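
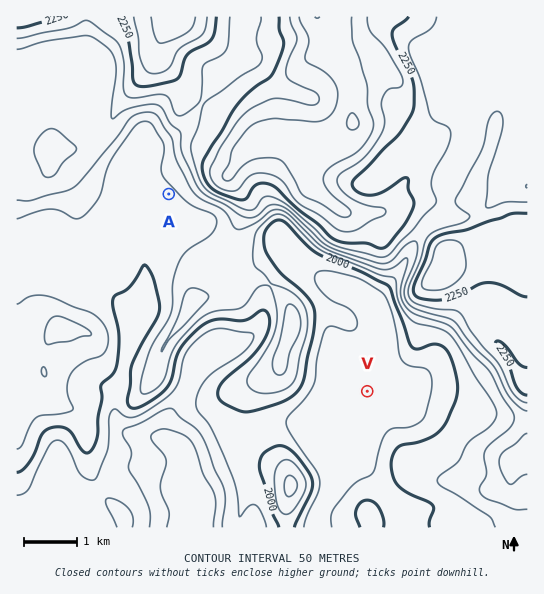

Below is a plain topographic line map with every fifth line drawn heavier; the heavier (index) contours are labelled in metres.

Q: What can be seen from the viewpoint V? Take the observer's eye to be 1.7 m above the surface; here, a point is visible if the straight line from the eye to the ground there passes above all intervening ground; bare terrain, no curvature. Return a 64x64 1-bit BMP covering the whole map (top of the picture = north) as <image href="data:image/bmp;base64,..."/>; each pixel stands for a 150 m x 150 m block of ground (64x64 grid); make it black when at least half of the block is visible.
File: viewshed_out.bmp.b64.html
<image width="64" height="64" href="data:image/bmp;base64,Qk0+AgAAAAAAAD4AAAAoAAAAQAAAAEAAAAABAAEAAAAAAAACAAATCwAAEwsAAAIAAAAAAAAA////AAAAAAAAAAAAGAAAAAAAAAAABAAAAAAAAAP8AAAAAAAAA/wAAAAAAAAf/ABgAAAAAB/8AHgAAAAAP/wAeAAAAAA//gB4AAAAAH//xvgAAAAAf////AAAAAD////+AAAAA/////8AAAAD////vwAAAAP///8fAAAAA/8f/58AAAAA+B//3wAAAAB8Gf//AAAAAHwY//4AAAAAfAB//gAAAAB8AH/8AAAAAHwA//wAAAAAPAD/+AAAAAA8AP/wAAAAADwAz+AAAAAAPADvwAAAAAAcAP+AAAAAAB4B/4AAAAAAHAH/AAAAAAAAAfwAAAAAAAAD/AAAAAAAAAcAAAAAAAAAHwAAAAAAAAB/AAAAAAAAAf+AAAAAAAAH/4AAAAAAAA//wAAAAAAAH/HAAAAAAAA/8MAAAAAAB//wIAAAAAAP/wAgAAAAAB/+AAAAAAAAf/gAAAAAAAD/gAAAAAAAAD+AAAAAAAAAH4AAAAAAAAAPAAAAAAAAAAAAAAAAAAAAAAAAAAAAAAAAAAAAAAAAAAAAAAAAAAAAAAAAAAAAAAAAAAAAAAAAAAAAAAAAAAAAAAAAAAAAAAAAAAAAAAAAAAAAAAAAAAAAAAAAAAAAAAAAAAAAAAAAAAAAAAAAAAAAAAAAAAAAAAAAAAAAAAAAAAAAAAAAAAAAAAAAAAAAAAAAAAAAAA=="/>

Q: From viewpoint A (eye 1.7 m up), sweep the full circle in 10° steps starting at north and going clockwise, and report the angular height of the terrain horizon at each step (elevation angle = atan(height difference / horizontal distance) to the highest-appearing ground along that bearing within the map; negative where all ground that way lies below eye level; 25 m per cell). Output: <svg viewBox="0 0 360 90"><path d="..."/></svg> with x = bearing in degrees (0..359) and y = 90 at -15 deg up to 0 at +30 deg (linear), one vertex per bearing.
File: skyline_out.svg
<svg viewBox="0 0 360 90"><path d="M0 47l10 0 10-5 10-4 10-3 10-4 10-4 10-2 10 2 10 9 10 10 10 7 10 2 10 2 10 0 10 0 10-1 10-1 10 2 10 3 10 0 10-2 10-1 10 2 10 1 10 0 10-2 10-2 10-2 10-1 10 0 10 0 10-1 10 0 10-2 10-3"/></svg>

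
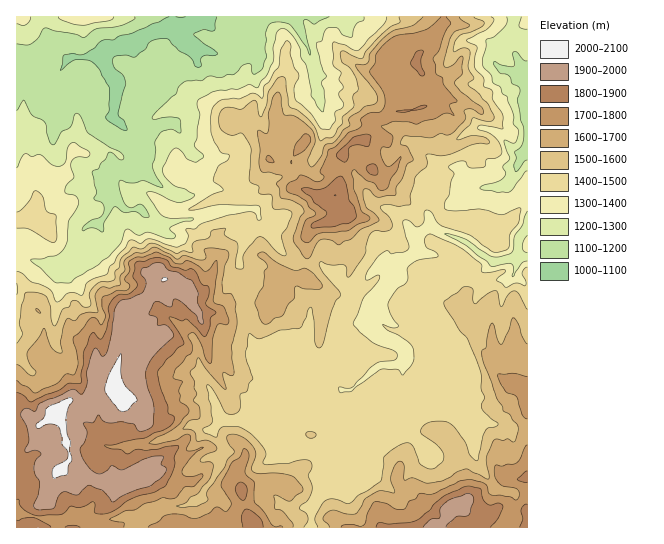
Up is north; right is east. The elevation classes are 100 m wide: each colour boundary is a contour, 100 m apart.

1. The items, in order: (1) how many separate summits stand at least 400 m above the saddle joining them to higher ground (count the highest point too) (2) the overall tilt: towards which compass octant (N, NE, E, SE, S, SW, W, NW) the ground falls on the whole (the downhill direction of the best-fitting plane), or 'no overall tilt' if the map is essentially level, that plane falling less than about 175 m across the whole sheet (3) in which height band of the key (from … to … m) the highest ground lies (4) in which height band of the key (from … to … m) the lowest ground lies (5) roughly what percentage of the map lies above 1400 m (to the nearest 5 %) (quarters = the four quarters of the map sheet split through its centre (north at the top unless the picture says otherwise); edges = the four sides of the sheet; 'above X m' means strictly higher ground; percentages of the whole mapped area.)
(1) Counting only tops that stand 400 m proud, the map has 2 summits.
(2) On the whole the ground falls towards the north.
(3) The highest ground lies in the 2000–2100 m band.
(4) Between 1000 and 1100 m: that is the band holding the lowest ground.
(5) Ground above 1400 m makes up about 70 % of the sheet.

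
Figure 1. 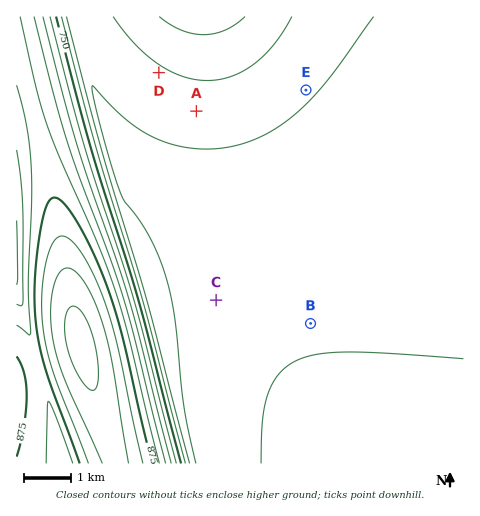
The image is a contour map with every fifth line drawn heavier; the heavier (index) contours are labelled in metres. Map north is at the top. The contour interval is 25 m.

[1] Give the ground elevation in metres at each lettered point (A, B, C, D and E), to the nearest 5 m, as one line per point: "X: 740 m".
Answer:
A: 685 m
B: 650 m
C: 660 m
D: 695 m
E: 680 m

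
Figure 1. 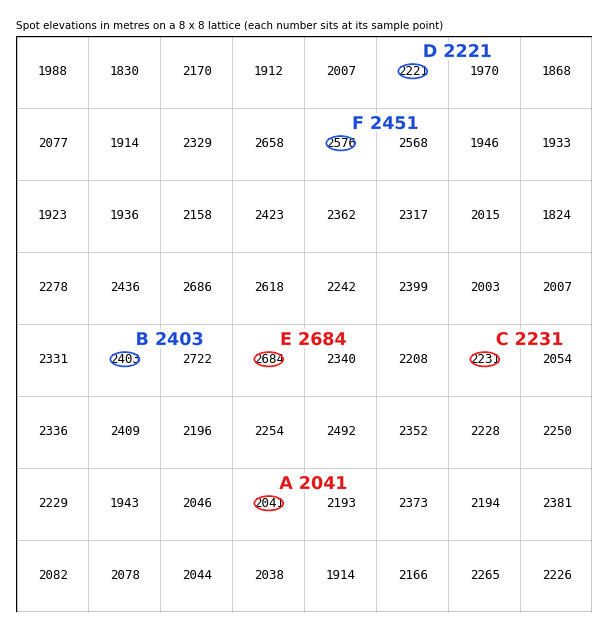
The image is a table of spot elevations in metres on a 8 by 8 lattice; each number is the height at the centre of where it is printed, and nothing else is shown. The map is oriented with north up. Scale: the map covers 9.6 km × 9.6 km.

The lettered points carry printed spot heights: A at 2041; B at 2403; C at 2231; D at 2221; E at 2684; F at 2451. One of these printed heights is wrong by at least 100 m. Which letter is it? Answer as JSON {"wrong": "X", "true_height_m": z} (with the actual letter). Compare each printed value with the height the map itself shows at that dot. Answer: {"wrong": "F", "true_height_m": 2576}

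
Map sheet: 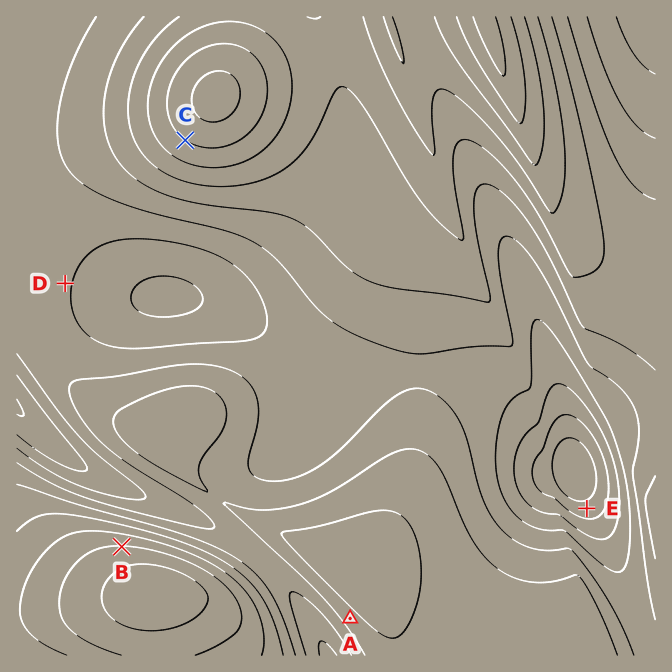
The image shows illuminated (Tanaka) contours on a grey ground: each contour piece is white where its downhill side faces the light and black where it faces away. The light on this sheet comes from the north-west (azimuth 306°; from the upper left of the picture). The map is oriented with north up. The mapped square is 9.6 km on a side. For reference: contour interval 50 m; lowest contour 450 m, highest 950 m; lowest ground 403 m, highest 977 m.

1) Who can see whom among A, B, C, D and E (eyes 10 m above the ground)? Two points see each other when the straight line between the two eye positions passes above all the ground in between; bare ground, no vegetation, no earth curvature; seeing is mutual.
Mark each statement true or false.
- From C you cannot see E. true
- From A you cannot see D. true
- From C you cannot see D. false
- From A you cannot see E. true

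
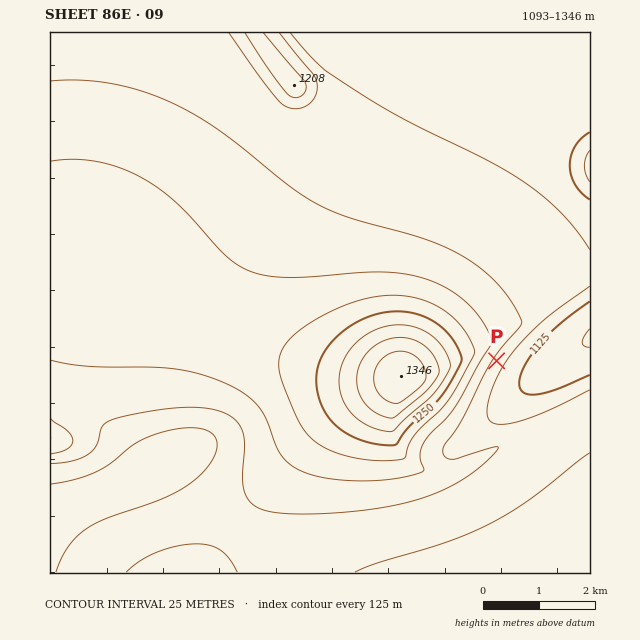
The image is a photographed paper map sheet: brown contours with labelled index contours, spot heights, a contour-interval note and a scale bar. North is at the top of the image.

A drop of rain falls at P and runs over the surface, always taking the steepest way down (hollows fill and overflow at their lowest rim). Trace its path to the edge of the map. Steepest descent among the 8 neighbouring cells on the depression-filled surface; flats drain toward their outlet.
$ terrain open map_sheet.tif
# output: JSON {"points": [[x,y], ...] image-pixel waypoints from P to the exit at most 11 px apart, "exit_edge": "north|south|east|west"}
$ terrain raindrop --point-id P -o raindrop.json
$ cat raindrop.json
{"points": [[497, 361], [508, 372], [519, 375], [531, 375], [542, 372], [553, 364], [564, 355], [576, 348], [587, 341], [590, 340]], "exit_edge": "east"}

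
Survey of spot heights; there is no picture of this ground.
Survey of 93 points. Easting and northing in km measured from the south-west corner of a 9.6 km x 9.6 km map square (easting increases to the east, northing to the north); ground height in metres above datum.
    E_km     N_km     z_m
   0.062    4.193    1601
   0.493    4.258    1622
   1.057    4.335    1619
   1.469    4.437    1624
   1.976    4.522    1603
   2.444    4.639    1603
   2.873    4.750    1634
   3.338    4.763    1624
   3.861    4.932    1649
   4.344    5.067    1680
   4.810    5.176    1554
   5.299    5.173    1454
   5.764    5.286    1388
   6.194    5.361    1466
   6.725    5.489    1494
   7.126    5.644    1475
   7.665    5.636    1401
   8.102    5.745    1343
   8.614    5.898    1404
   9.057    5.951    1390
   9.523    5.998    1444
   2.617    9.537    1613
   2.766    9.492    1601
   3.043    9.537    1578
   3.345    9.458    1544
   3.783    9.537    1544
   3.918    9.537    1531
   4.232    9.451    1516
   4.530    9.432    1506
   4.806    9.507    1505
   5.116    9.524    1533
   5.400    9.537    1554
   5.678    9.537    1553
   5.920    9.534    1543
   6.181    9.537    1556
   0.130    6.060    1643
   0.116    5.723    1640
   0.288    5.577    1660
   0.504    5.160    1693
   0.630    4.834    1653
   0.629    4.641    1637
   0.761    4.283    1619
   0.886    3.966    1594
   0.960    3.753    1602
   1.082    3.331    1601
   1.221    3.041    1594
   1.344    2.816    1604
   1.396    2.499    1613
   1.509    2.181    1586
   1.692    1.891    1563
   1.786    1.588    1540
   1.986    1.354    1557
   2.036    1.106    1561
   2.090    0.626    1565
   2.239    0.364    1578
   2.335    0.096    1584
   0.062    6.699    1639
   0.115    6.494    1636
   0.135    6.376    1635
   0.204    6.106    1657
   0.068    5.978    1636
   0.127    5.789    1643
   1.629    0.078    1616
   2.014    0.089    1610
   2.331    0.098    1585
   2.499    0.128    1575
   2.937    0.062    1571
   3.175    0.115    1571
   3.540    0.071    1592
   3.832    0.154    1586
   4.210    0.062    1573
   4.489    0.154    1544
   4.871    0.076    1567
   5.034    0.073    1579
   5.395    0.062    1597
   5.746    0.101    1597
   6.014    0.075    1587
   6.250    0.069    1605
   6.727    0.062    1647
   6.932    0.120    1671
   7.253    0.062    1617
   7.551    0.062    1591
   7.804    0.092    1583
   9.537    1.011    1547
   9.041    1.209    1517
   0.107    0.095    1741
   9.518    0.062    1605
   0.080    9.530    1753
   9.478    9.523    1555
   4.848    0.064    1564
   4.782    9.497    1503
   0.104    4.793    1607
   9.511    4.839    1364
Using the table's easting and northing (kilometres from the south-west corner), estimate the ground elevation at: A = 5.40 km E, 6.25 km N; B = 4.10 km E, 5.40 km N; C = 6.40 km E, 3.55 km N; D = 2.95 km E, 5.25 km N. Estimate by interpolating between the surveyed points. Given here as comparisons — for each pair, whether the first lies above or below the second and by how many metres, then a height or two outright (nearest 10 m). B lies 200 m above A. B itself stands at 1690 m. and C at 1560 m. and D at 1620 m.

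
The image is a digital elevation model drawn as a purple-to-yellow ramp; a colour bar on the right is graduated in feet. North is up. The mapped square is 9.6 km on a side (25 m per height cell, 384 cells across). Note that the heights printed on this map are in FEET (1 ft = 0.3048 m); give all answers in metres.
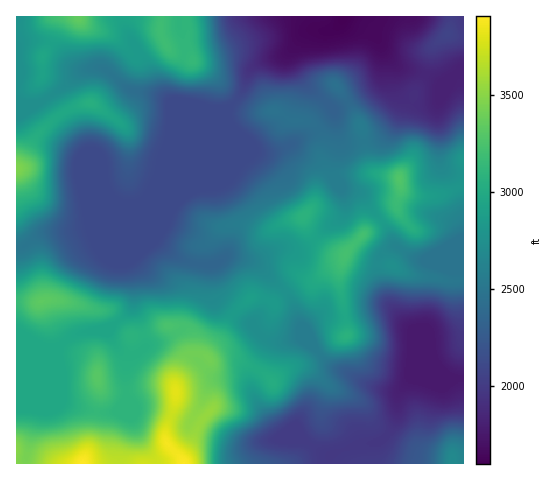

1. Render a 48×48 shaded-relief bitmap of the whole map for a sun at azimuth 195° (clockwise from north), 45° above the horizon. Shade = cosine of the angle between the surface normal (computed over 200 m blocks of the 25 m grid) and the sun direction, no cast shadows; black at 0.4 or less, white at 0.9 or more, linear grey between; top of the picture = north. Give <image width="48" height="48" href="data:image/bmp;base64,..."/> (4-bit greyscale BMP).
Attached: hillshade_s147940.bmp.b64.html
<image width="48" height="48" href="data:image/bmp;base64,Qk32BAAAAAAAAHYAAAAoAAAAMAAAADAAAAABAAQAAAAAAIAEAAATCwAAEwsAABAAAAAAAAAAAAAAABEREQAiIiIAMzMzAERERABVVVUAZmZmAHd3dwCIiIgAmZmZAKqqqgC7u7sAzMzMAN3d3QDu7u4A////AJmHZmd3h2WLuFM1d2ZVZniZmZiJmZmZmIh2VVVmZUSLpkRGeHZmd4mqqZmZmZmId2ZURDM0QyR5hVZnmpmZiZq7qpmZiIdlVERDMzIjM0ZndniavNzLqau7qqqph3dkMkVVVURFVoh2iZms3dzNy7u6qruoh3dlM3eIh3iJiZmIqqibupre3Mu7zMuYiHdlRZmZmZq7qZqqupiIdmnv3MzN3Ll3iHd3d5mZmqu6mau7qYh2VXvdy83cuYd4mHeIiJmZmqu5iJqqh2eHZ5zKqs3Kd3mqmImZmZmZmqmYeJiHZVeZeKuYibuoebu6mZmZqpmZmpiHeZhlRWiYeJl2Z4iJzdupiZmau5mZmZh2eZl1VomGeIZVVVad/+ypiZmau5maqYdmiamYd3dld1Vndmi+/9uoeJmaq5q7qYd3iZmrqHZVZVeZmIrMu6h1aJmaqrzLu7qqmHiqmHUzRXmqqau6iGQ0eaqru83MzMzLp2eGVUIkaKqqqry5mEM1i7u8y8y7y7qYdlZSIiJGebuqms26qFRXvN3d3JmZmHUhEkQiIzV4iJqYisy7uGeL3u7/7WZmUgAAACIkVmd3eId3m8u8uYm+///+3URTAAAAEkRXd2VVZ3Z4q6q8uprO/93Lu0QxAAE1ZmZ4dlZmZmeKqpmruqq925iZmVQyEkZ4iYiHZ4mZh4mqmYmaqqmql4iZmXZURniJmZmHeau6qqu6mZmZmaqpeby6mahlZ4iZmZmYiZqru7u7qrqGZ5u6re3LqcqHiImZmZmZiImru6q7vMuGRXma3uuqusu6mZmZmZmZmJmZmpiJvLqYZVVr7Zd5q8zMqZmZmZmZmYh2Z4dmeJmZh2R82neKqrzLiImZmZmZmXZVVWd1RFeHZ3eruZq7u8y4Z4mZmqmZmYdmZmd3VDVUaImqqpmqq8uWVomZqqqZmZmIh3d4h1VFiau6und3isuFR5mZqqqZmZmZmYdniIZomru6mGd3iZl1V5mZqqmZmZmZmZh3iIeImIh1RGd3mlVEaJmavLqZmZmZmZiIiIiIh2UyElZniTRWeaqr3tuZmZmZmZmqmImIiIZUIkQ0VkZ4q8ze/9qZmZmZmZq8uqmIiZh2QgACNFaKvN///qiZmZmZmazMu7qYial1MQATQ2ZovO//2VaJmZmZmrzLqqmHiZZDQyNWZIdmi97sdEaImZmZmqqqmIh4mWMzVnd4dpqXZ5qWQ1d4mqq7uYiHd3eJuVI1eJmJh6u5dlVUNXmaze7dyXdlVWebuERXiZmZmKq6l1MzWczN///9qHZTI1eahUVniIiZmaqqmHZWnO3f///adnZDI0VUM1Z4iImqmaqpmamazdzf/tyXVodVVUMQAkZ4iaq7qqqZq8zN3Lve26hUV5mIh2UyI1Z4mqu7u6mZvN7u25vcqZZDV4mZmYd2ZmeJmZmru6qrze7tuazKiZZDV3iImZmIiIiZmHeKqqrN3uypmrupmZZDV3d4iZmZmZmZmId4marN3dqHirqZmYY0V3d4iZmZmZmZmIh4iA=="/>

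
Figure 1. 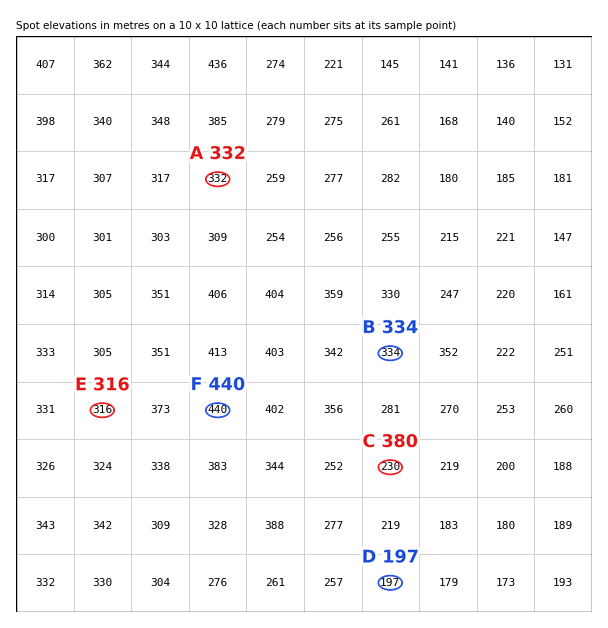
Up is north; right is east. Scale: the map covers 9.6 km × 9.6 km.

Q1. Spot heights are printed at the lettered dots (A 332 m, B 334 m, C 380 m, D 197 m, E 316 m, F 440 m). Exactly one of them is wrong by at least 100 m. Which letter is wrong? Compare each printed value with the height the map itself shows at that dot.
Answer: C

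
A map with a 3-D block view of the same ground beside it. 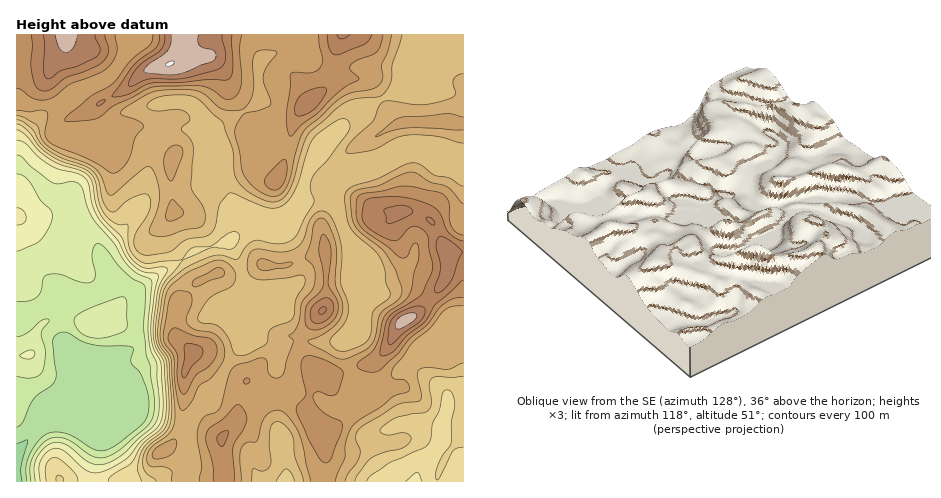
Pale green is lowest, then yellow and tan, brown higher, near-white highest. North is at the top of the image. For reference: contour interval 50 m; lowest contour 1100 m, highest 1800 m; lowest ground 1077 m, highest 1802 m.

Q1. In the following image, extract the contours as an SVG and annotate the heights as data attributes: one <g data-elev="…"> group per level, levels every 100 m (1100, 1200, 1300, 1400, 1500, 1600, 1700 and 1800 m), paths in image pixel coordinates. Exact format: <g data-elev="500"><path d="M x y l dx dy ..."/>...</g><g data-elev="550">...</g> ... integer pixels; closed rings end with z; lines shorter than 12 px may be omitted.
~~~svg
<g data-elev="1100"><path d="M17 444l9-4 2 1-7 26 1 14"/></g><g data-elev="1200"><path d="M17 377l16 1 6-2 3-4 3-20-4-19 8-13-2-1-5 1-15 13-10 4"/><path d="M93 338l16-1 17-7 1-6 0-21-2-5-6-1-23 9-14 6-7 5-1 6 5 8 6 5z"/><path d="M17 302l11-1 9-4 4-6 2-13 5-4 13 1 22 8 9-2 3-6-3-16 1-9 3-6 2-1 4 2 20 24 9 9 11 5 3 4-1 43 2 24 4 12 4 33 0 15-5 10-27 24-13 8-8 2-9-2-20-14-9-4-9-1-8 4-8 8-7 11-1 9 1 12"/></g><g data-elev="1300"><path d="M17 225l7-2 2-5-3-7-6-3"/><path d="M17 140l9 4 13 13 13 9 8 4 17 3 8 5 4 7 3 18 4 11 6 8 16 19 10 19 12 11 17 2 1 3-4 18-3 36 2 16 7 14 1 6 2 41-1 10-2 7-5 5-15 13-13 16-15 9-11 5-7 1-7-3-25-20-6-2-6 2-6 5-4 8-1 7 1 11"/></g><g data-elev="1400"><path d="M63 481l-1-4-3-2-3 2 0 4"/><path d="M367 481l4-6 18-12 38-18 4-7 2-15 7-14 2-15 4-4 3 0 3 3 3 9-4 21 0 18-1 5-8 10-4 9-3 9 2 6 3-3 13-26 3-3 7-1"/><path d="M17 124l4 1 6 5 12 17 10 8 12 6 23 8 7 5 4 8 3 18 5 11 5 7 7 5 4 2 9 0 0 16 2 8 4 7 7 6 7 2 32-4 3-1 9-11 18-1 17-13 5-2 4 0 3 3-1 7-7 7-20-1-29 12-17 21-3 7-6 31-1 17 3 10 9 16 2 53-2 8-3 7-17 13-6 9-4 17 5 12"/></g><g data-elev="1500"><path d="M251 481l2-12 11 2 4-2 2-4 0-35 2-6 5-2 8 3 7 10 3 22 9 24"/><path d="M345 481l3-7 8-10 4-8 0-6-4-13 4-8 37-24 23-5 1-6-4-20 3-5 10-1 18 1 15-6"/><path d="M463 186l-14-8-15-3-14-10-8-2-8 2-28 14-22 7-7 5-3 9 5 25 6 9 18 15 6 8 5 11 2 14 4 12-2 5-15 12-2 21-3 8-6 5-13 5-11 1-5-4-3-4 1-5 14-16 4-14-8-26 1-27-2-15-8-21-3-5-4-3-6 0-7 6-4 7-5 16-8 8-14 4-24-3-5 2-3 3-2 7 1 9 2 5 5 3 11 2 35-5 3 1 1 4-1 7-8 12-2 16-2 4-21 10-2 3-3 12-16 9-8 3-7-2-7-16-7-10-7-4-13-1-3-4 2-7 9-13 21-12 4-4 2-9-7-10-8-4-8 1-25 11-16 13-4 5-3 7-5 39 2 8 7 10 2 6 4 62-6 12-19 15-3 9 0 5 4 3 13 1 7 3 1 3 0 8"/><path d="M17 116l7 1 12 8 6 15 8 8 13 7 24 8 8 6 6 7 5 15 4 4 5-1 29-26 3-1 4 0 6 12 3 18-3 13-8 22 1 2 4 2 13 0 16-6 18-3 4-5 0-8-2-8-12-19 3-36-1-7-4-6-8-9 8-8 0-5-4-4-6-3-20 2-7-1-5-3 2-5 10-5 14-2 16 1 10 4 24 23 9 26 2 23 5 11 8 8 11 6 11 5 8 0 7-4 6-9 14-46 7-12 35-29 10-3 23-2 7-7 5-10 1-16 10-29"/><path d="M463 74l-5 1-4 4-1 5 2 10-6 5-26 6-33-4-7 1-4 5-6 14-21 20-6 10 1 2 3 1 21-4 25-12 14-3 27 1 26 7"/></g><g data-elev="1600"><path d="M234 481l-1-33 2-6 9-13 3-9-2-9-7-7-3 2-13 14-12 7-4 7 0 9 7 23 1 15"/><path d="M325 463l3-1 4-4 9-24 1-10-2-3-11-5-8-6-6-7-2-7 1-2 4-2 12 4 6-2 4-6 3-15-3-5-13-7-13-5-7 0-4 3-2 7 5 28-9 12-1 4 15 33 9 16z"/><path d="M182 394l3 0 2-2 9-17 11-7 5-6 4-7 1-7-2-5-5-4-16-3-20-8-5 4-1 7 9 15 0 26 3 10z"/><path d="M244 383l5 0 1-2-1-2-4 0z"/><path d="M312 330l8-1 9-5 6-6 3-8-1-9-9-17 3-35-3-9-5-6-2 3-2 12 4 20 0 16-4 7-11 11-3 8 1 14z"/><path d="M463 235l-6-2-5-6-3-8 0-18-4-5-5-3-26-6-11-1-21 5-18 2-6 4-2 4 0 16 3 7 4 5 37 29 4 0 3-2 5-10 4-3 2 3 1 8-10 41-6 7-18 13-10 32-5 7-12 8-1 5 11 5 7 0 4-2 19-16 12-16 17-13 14-19 12-7 10-1"/><path d="M272 190l7-1 5-7 3-13-2-10-6 4-14 15 1 7z"/><path d="M17 89l4 1 13 9 13 1 8-4 15-12 32-12 8-7 6-9 1-9-2-12"/><path d="M153 35l-1 5-2 5-19 15-17 22-24 15-22 18-3 6 20 0 12-3 18-13 31-16 9-2 46-1 10 3 13 10 8 0 6-6 3-9-1-35 2-14"/><path d="M318 35l5 24-3 8-7 5-19 0-2 1-2 2 0 12-4 32 2 12 3 5 11-12 16-11 22-22 18-11 1-2-8-7-1-5 7-6 20-8 3-6 3-11"/></g><g data-elev="1700"><path d="M388 344l4 0 12-11 17-13 4-7-1-6-5-1-7 1-12 5-6 5-5 9z"/><path d="M319 313l2 1 4-1 1-3 0-3-5 1-2 3z"/><path d="M436 292l5 0 9-10 8-22 4-7-8-10-13-7-3 2-2 7 4 22-1 8-4 13z"/><path d="M432 225l2 0 0-5-4-3-4 1 2 3z"/><path d="M386 222l4 2 7-3 14-7 2-3-4-4-6-2-17 3-2 3z"/><path d="M43 35l2 11-1 25 1 6 3 2 13-8 17-5 19-10 2-3 1-4-5-14"/><path d="M165 35l-1 8-2 6-24 18-8 12-1 7 4 0 15-7 35-1 37-10 4-4 2-6-4-23"/><path d="M337 35l4 4 5-1 3-3"/></g><g data-elev="1800"><path d="M166 66l7-1 1-4-7 2-2 2z"/></g>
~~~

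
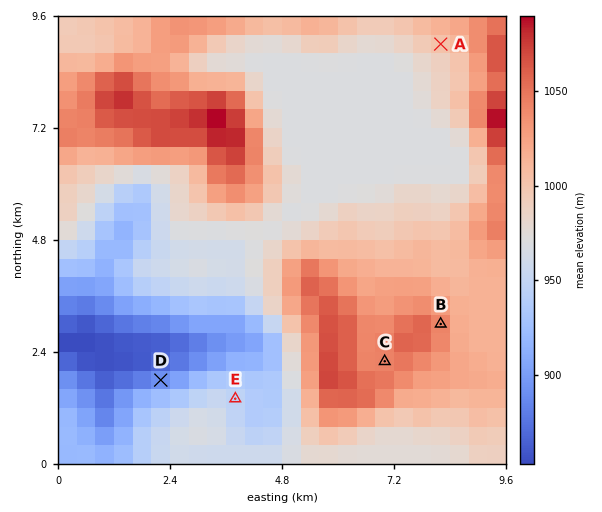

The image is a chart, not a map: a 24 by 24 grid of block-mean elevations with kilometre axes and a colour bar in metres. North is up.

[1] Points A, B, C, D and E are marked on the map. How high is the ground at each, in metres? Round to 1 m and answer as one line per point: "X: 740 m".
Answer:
A: 1002 m
B: 1044 m
C: 1042 m
D: 891 m
E: 948 m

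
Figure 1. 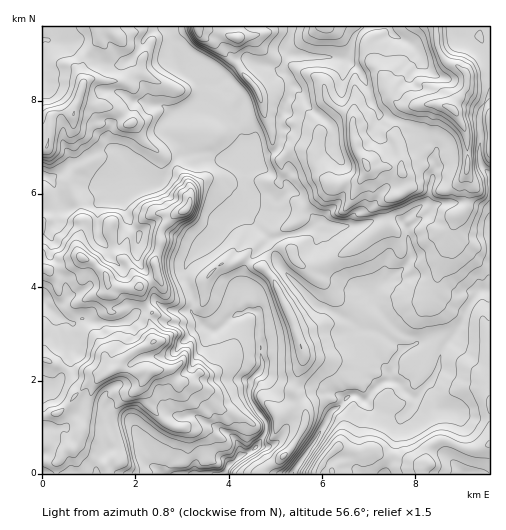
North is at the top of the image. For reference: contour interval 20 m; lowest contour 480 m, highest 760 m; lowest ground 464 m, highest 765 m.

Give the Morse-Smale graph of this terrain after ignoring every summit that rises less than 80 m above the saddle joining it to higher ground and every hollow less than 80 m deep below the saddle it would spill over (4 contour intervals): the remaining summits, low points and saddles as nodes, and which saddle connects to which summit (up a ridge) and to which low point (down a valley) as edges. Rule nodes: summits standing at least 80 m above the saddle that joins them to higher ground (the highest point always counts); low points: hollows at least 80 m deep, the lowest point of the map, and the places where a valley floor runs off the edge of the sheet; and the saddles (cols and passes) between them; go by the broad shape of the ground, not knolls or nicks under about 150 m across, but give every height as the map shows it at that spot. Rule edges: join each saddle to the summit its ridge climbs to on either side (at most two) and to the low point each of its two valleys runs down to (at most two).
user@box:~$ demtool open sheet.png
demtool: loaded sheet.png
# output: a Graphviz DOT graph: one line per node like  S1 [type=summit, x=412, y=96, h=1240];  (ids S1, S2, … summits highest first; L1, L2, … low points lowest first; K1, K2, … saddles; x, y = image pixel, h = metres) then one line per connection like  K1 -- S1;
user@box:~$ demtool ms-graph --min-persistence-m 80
graph terrain {
  S1 [type=summit, x=453, y=111, h=765];
  S2 [type=summit, x=153, y=342, h=721];
  S3 [type=summit, x=198, y=28, h=718];
  S4 [type=summit, x=47, y=144, h=701];
  L1 [type=low, x=225, y=473, h=464];
  L2 [type=low, x=293, y=473, h=479];
  K1 [type=saddle, x=73, y=172, h=596];
  K2 [type=saddle, x=292, y=31, h=596];
  K3 [type=saddle, x=272, y=249, h=581];
  K4 [type=saddle, x=171, y=35, h=571];
  K5 [type=saddle, x=188, y=284, h=564];
  K1 -- S2;
  K1 -- S4;
  K1 -- L1;
  K2 -- S1;
  K2 -- S3;
  K2 -- L1;
  K3 -- S1;
  K3 -- L1;
  K3 -- L2;
  K4 -- S3;
  K4 -- S4;
  K4 -- L1;
  K5 -- S1;
  K5 -- S2;
  K5 -- L1;
}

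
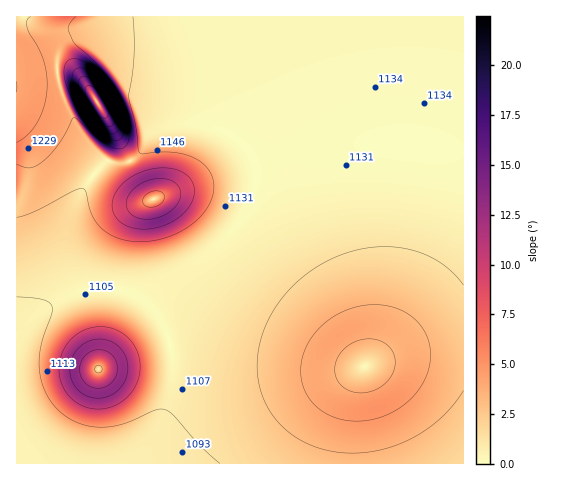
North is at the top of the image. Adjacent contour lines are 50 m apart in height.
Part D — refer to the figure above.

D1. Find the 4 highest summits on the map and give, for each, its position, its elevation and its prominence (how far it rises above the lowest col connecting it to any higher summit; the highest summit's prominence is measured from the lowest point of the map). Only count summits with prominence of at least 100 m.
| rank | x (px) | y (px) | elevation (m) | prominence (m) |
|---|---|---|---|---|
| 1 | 97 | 102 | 1442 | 372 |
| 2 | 154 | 199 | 1312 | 150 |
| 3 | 98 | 369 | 1302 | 192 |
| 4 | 365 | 367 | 1272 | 140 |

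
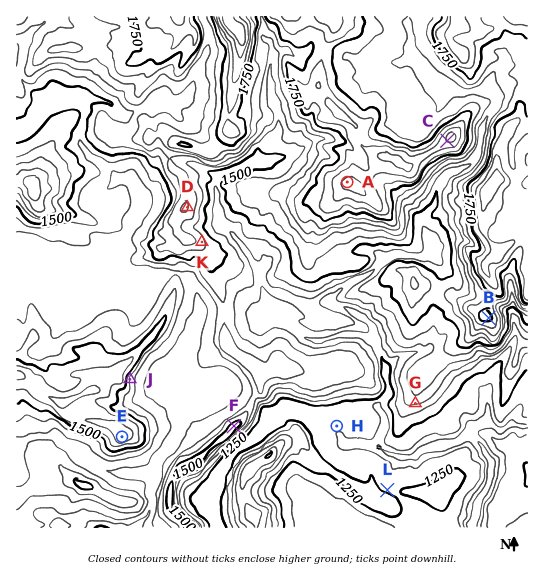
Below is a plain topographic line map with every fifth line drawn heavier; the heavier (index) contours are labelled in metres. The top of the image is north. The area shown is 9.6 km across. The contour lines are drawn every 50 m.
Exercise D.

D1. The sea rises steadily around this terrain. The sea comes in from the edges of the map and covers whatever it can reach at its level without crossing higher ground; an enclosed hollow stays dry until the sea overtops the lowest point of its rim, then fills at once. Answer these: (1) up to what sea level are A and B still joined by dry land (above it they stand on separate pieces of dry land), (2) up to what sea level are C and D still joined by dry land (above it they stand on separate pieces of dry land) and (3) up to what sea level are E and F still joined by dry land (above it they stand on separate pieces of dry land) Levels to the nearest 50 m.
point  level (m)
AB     1650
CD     1600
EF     1400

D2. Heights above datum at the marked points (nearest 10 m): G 1360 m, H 1200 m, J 1450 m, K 1570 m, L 1240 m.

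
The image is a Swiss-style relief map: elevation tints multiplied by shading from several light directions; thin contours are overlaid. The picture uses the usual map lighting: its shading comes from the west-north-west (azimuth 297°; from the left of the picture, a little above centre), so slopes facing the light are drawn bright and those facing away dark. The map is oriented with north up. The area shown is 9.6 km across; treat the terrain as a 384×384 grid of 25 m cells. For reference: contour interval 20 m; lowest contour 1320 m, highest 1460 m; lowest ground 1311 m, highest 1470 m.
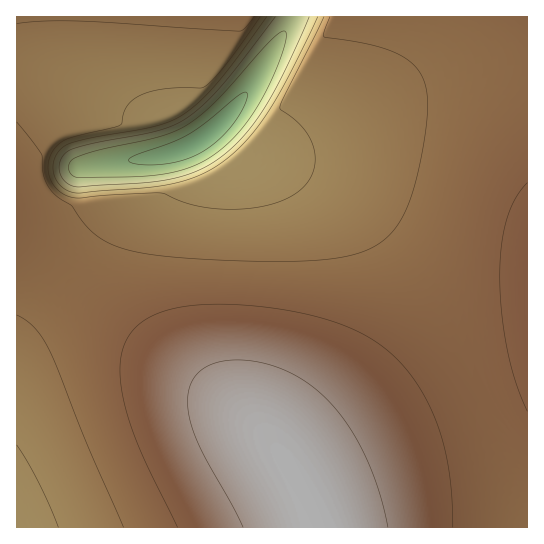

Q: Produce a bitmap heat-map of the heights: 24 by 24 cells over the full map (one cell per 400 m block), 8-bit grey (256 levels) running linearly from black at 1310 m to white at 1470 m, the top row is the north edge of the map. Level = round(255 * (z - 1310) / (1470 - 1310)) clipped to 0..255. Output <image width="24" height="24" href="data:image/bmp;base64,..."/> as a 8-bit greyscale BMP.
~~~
<image width="24" height="24" href="data:image/bmp;base64,Qk12BgAAAAAAADYEAAAoAAAAGAAAABgAAAABAAgAAAAAAEACAAATCwAAEwsAAAABAAAAAAAAAAAAAAEBAQACAgIAAwMDAAQEBAAFBQUABgYGAAcHBwAICAgACQkJAAoKCgALCwsADAwMAA0NDQAODg4ADw8PABAQEAAREREAEhISABMTEwAUFBQAFRUVABYWFgAXFxcAGBgYABkZGQAaGhoAGxsbABwcHAAdHR0AHh4eAB8fHwAgICAAISEhACIiIgAjIyMAJCQkACUlJQAmJiYAJycnACgoKAApKSkAKioqACsrKwAsLCwALS0tAC4uLgAvLy8AMDAwADExMQAyMjIAMzMzADQ0NAA1NTUANjY2ADc3NwA4ODgAOTk5ADo6OgA7OzsAPDw8AD09PQA+Pj4APz8/AEBAQABBQUEAQkJCAENDQwBEREQARUVFAEZGRgBHR0cASEhIAElJSQBKSkoAS0tLAExMTABNTU0ATk5OAE9PTwBQUFAAUVFRAFJSUgBTU1MAVFRUAFVVVQBWVlYAV1dXAFhYWABZWVkAWlpaAFtbWwBcXFwAXV1dAF5eXgBfX18AYGBgAGFhYQBiYmIAY2NjAGRkZABlZWUAZmZmAGdnZwBoaGgAaWlpAGpqagBra2sAbGxsAG1tbQBubm4Ab29vAHBwcABxcXEAcnJyAHNzcwB0dHQAdXV1AHZ2dgB3d3cAeHh4AHl5eQB6enoAe3t7AHx8fAB9fX0Afn5+AH9/fwCAgIAAgYGBAIKCggCDg4MAhISEAIWFhQCGhoYAh4eHAIiIiACJiYkAioqKAIuLiwCMjIwAjY2NAI6OjgCPj48AkJCQAJGRkQCSkpIAk5OTAJSUlACVlZUAlpaWAJeXlwCYmJgAmZmZAJqamgCbm5sAnJycAJ2dnQCenp4An5+fAKCgoAChoaEAoqKiAKOjowCkpKQApaWlAKampgCnp6cAqKioAKmpqQCqqqoAq6urAKysrACtra0Arq6uAK+vrwCwsLAAsbGxALKysgCzs7MAtLS0ALW1tQC2trYAt7e3ALi4uAC5ubkAurq6ALu7uwC8vLwAvb29AL6+vgC/v78AwMDAAMHBwQDCwsIAw8PDAMTExADFxcUAxsbGAMfHxwDIyMgAycnJAMrKygDLy8sAzMzMAM3NzQDOzs4Az8/PANDQ0ADR0dEA0tLSANPT0wDU1NQA1dXVANbW1gDX19cA2NjYANnZ2QDa2toA29vbANzc3ADd3d0A3t7eAN/f3wDg4OAA4eHhAOLi4gDj4+MA5OTkAOXl5QDm5uYA5+fnAOjo6ADp6ekA6urqAOvr6wDs7OwA7e3tAO7u7gDv7+8A8PDwAPHx8QDy8vIA8/PzAPT09AD19fUA9vb2APf39wD4+PgA+fn5APr6+gD7+/sA/Pz8AP39/QD+/v4A////AIiNlaCruMXR3efw9vv+/vv27uTZz8a/uoqRmaSxvsvX4uzz+f3+/fr06+LYz8bBvo2Unqq3xNHd6PD3+/3+/Pfx6eDWzsfDwZGZo6+8ytfj7fT6/f78+fTu5d3UzcfExZWdqLXCz9zn8Pf7/fz69vHq4tnSzMfGyZmirbnG09/q8vf6+/r38uzl3dbPysfIzJ6nsb3K1uHq8fb49/Xy7efg2dLMycfJz6OrtcDL1uDo7fHy8e7q5uDa087Kx8fL0qmwuMHK09vi5ujp6OXh3djTzsrHxsfM1K6zucDHztTY3N3d29nW0s/LyMXExcjN1bO2ur7CxsrNzs/PzczJx8XDwsHCxMjO1ri5ubu8vr/AwMC/vr28vLu7u72/w8fO1ry6uLe1tLOysbCwr6+wsLKztrm9wcfO1r66trKuqqelo6KhoaKkpqmssLW6wMbN1L+5s6ymoZyZlpWUlZeanaKmrLK4v8XM0r60kYuPj4+OjIuLjI+Sl5yiqa+2vcTKz7uVPzAwMThKaIGFh4qOk5mfpq20u8HHzLWYSS4gFg0KFUJ5hYmNkpifpayyub/EyK+nlYFwX0kpDAw8f4uPlJmfpauxt7zAxKmjnZeSjop9SRQTUY2TmJyhp6ywtbm9wKWgm5eUkZCPiU0YJ3WZnaGlqa2wtLe6vaSgnZuZmJeXmIxCIEmYpKeprK6xtLa5vKakoqGhoaKio6SCODJ3q62usLGztbe6vK2srKytrq+wsbGubDdRorS0tLW2uLq8wA=="/>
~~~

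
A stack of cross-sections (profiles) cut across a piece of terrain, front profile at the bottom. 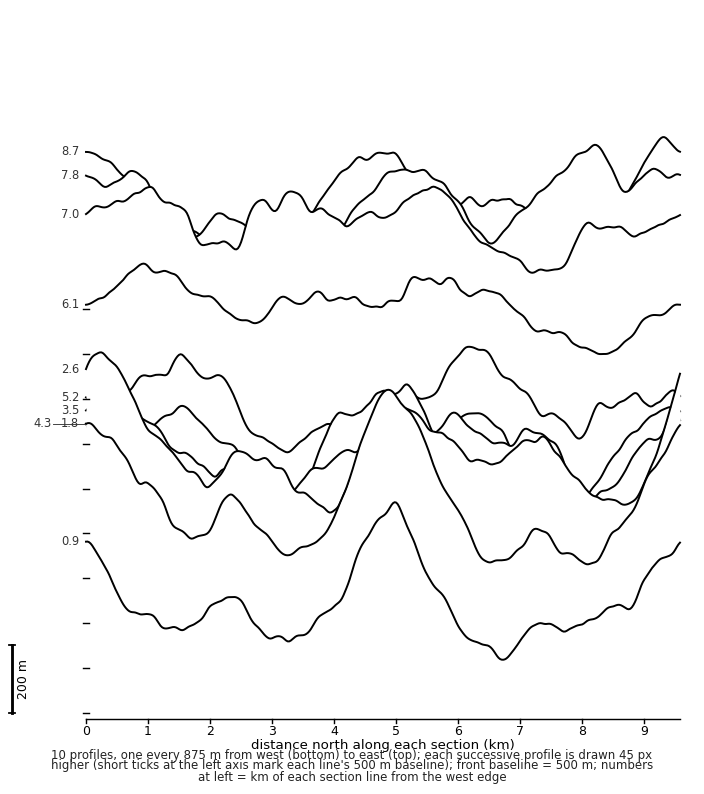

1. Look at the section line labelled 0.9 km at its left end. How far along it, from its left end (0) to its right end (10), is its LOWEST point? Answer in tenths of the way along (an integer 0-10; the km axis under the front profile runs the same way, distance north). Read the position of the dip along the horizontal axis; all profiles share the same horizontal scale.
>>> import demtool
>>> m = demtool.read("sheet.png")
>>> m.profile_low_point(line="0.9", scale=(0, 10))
7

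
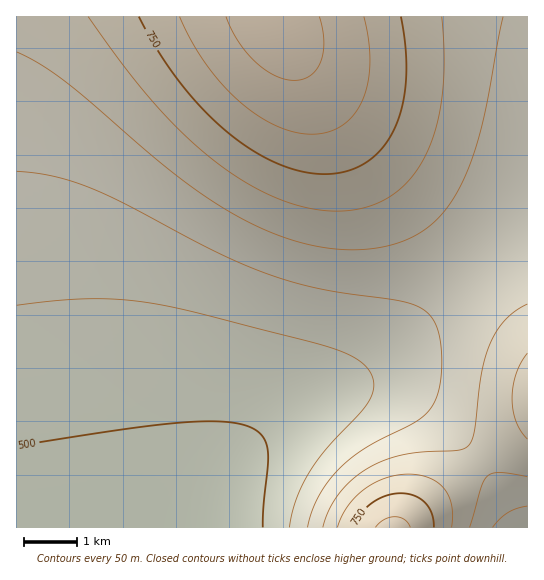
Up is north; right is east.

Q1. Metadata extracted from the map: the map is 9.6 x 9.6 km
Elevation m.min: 460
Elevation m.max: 870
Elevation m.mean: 630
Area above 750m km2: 11.7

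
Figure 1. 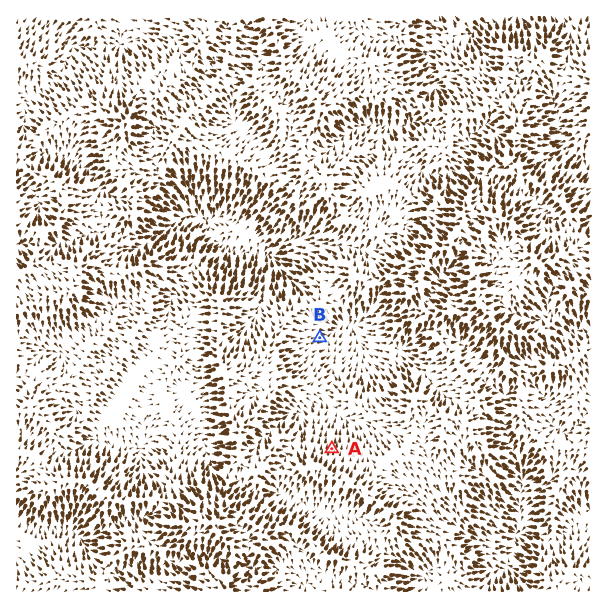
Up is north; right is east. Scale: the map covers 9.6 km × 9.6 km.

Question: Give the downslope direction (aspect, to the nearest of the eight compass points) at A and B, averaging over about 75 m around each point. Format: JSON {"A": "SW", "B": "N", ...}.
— {"A": "N", "B": "E"}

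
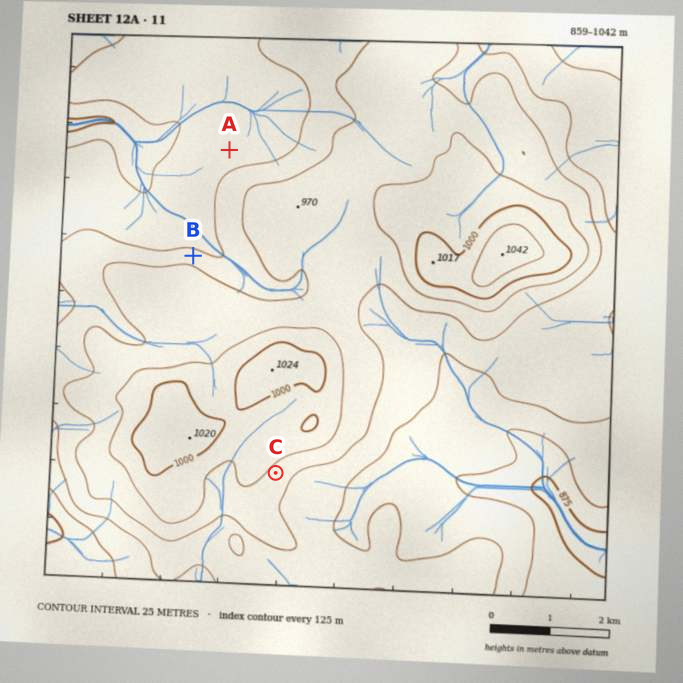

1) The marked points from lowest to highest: A B C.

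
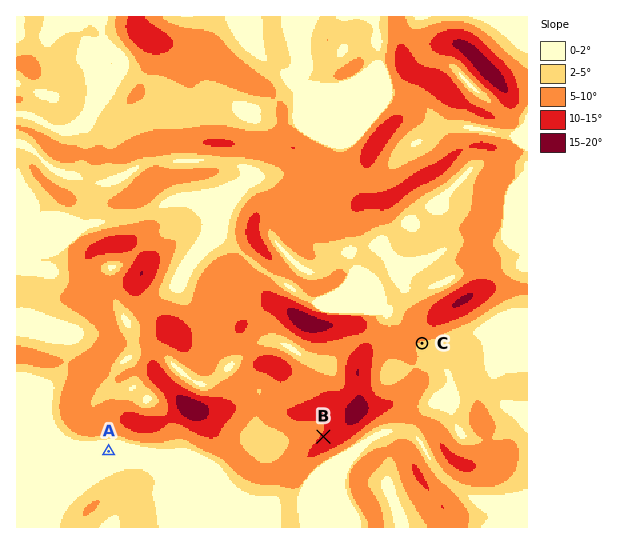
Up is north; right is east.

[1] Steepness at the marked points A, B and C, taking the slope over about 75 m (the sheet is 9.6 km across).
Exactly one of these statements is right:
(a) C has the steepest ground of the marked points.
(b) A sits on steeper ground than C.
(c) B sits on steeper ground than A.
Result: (c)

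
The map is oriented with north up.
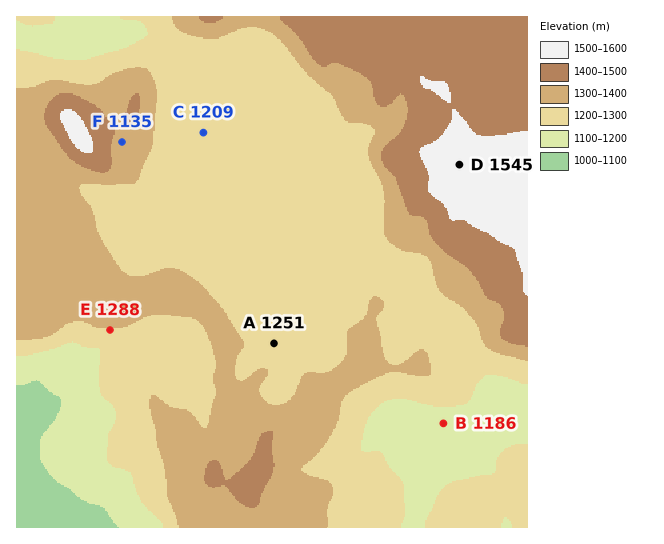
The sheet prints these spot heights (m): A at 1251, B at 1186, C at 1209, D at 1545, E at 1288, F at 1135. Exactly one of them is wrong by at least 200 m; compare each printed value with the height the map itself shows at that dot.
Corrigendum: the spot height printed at F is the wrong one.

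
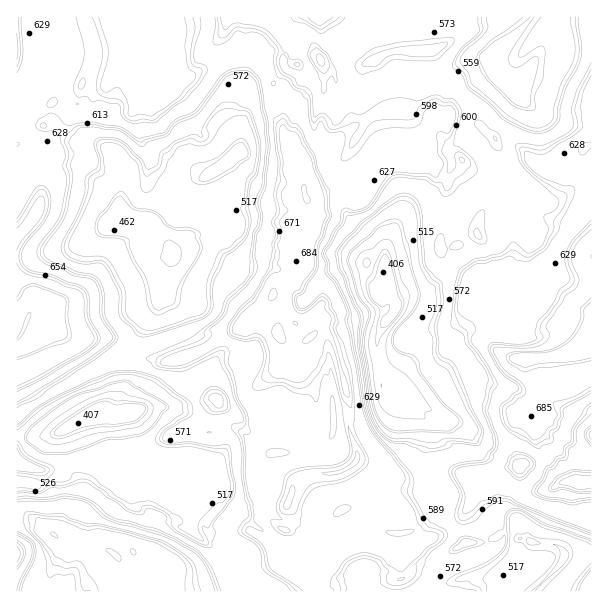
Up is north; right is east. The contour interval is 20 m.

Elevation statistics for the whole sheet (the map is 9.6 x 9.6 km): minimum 405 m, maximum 740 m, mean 590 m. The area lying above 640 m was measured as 17.1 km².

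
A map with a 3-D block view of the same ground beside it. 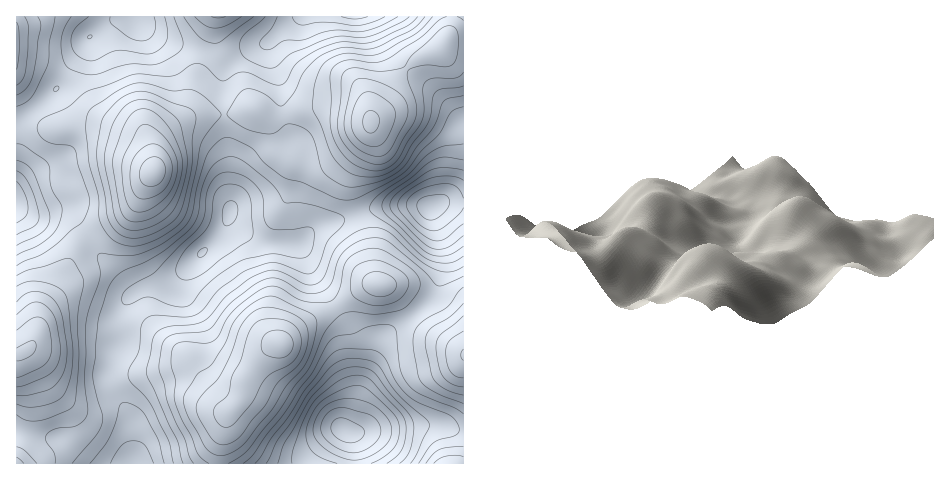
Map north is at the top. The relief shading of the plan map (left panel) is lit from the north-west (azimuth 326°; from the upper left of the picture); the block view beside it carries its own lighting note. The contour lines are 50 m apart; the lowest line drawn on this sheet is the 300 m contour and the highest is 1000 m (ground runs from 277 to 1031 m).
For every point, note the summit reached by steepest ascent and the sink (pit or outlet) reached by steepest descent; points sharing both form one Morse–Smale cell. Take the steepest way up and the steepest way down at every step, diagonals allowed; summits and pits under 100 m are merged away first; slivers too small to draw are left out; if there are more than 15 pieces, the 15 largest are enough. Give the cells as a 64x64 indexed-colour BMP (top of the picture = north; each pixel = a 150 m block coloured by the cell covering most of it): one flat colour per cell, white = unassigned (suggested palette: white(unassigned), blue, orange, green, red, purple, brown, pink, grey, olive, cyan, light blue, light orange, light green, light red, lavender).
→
<image width="64" height="64" href="data:image/bmp;base64,Qk12CAAAAAAAAHYAAAAoAAAAQAAAAEAAAAABAAQAAAAAAAAIAAATCwAAEwsAABAAAAAAAAAA////ALR3HwAOf/8ALKAsACgn1gC9Z5QAS1aMAMJ34wB/f38AIr28AM++FwDox64AeLv/AIrfmACWmP8A1bDFAAAAAAAAqqqqqIiIiIiIhVVVVVVVVVVVVQAAAAAAAAAAAAAAAAqqqqqoiIiIiIiFVVVVVVVVVVVVAAAAAAAAAAAAAAAAqqqqqqiIiIiIiIVVVVVVVVVVVVUAAAAAAAAAAAAAAAqqqqqqqIiIiIiIhVVVVVVVVVVVVQAAAAAAAAAAAAAACqqqqqqoiIiIiIiIVVVVVVVVVVVZAAAAAAAAAAAAAAAKqqqqqqiIiIiIiIhVVVVVVVVVVVCZmZmZkAAJmQAAAAqqqqqqiIiIiIiIiFVVVVVVVVVVUJmZmZmZmZmZAAAACqqqqqqIiIiIiIiIhVVVVVVVVVVVmZmZmZmZmZkAAACqqqqqqIiIiIiIiIglVVVVVVVVVVUJmZmZmZmZmQAAAKqqqqqIiIiIiIiIgiJVVVVVVVVVVQmZmZmZmZmZAAAKqqqqqoiIiIiIiIgiIlVVVVVVVVVVCZmZmZmZmZkAAAqqqqqoiIiIiIiIgiIiJVVVVVVVVVUAmZmZmZmZmQAAqqqqqqiIiIiIiIiCIiIlVVVVVVVVVQCZmZmZmZmZAACqqqqqqIiIiIiIiCIiIiJVVVVVVVVVAJmZmZmZmZkACqqqqqqqiIiIiIiCIiIiIlVVVVVVVVUACZmZmZmZmQCqqqqqqqqIiIiIiCIiIiIiJVVVVVVVVQAJmZmZmZmZzKqqqqqqqoiIiIiCIiIiIiIiVVVVVVVVAAmZmZmZmZDMyqqqqqqqqIiIgiIiIiIiIiIiVVVVVVUAAJmZmZmQAMzOqqqqqqqoiIgiIiIiIiIiIiIlVVVVVQAACZmZkAAAzM7u7qru7uKIIiIiIiIiIiIiIiIlVVVQAAAAmZkAAADMzu7u7u7u4iIiIiIiIiIiIiIiIiJVVVAAAAAAkAAAAMzO7u7u7u7iIiIiIiIiIiIiIiIiIiJVAAAAAACwAAAAzMzu7u7u7uIiIiIiIiIiIiIiIiIiIiIAAAAAC7sAAADMzM7u7u7u7iIiIiIiIiIiIiIiIiIiL/AAAAALu7AAAMzMzu7u7u7u4iIiIiIiIiIiIiIiIiL///AAALu7uwAAzMzM7u7u7u4RERIiIiIiIiIiIiIiIv////C7u7u7AADMzMzu7u7u4RERERIiIiIiIiIiIiIv////+7u7u7uwAMzMzM7u7u4RERERESIiIiIiIiIiIv/////7u7u7u7AAzMzMzu7u4REREREREiIiIiIiIiIi//////u7u7u7sADMzMzM7u4RERERERERIiIiIiIiIi//////u7u7u7uwAMzMzMzu7hERERERERESIiIiIiIiL/////+7u7u7u7AAzMzMzM7hEREREREREREiIiIiERH//////7u7u7u7sADMzMzMzBERERERERERERIiIRERER//////u7u7u7sAAMzMzMzMdxERERERERERESIREREREP////+7u7u7uwAAzMzMzMd3dxERERERERERIREREREQAA//+7u7u7u7AADMzMzMd3d3cREREREREREREREREQAAAAD7u7u7u7sAAHd3d3d3d3d3cRERERERERERERERAAAAAAM7u7u7sAAAd3d3d3d3d3dxEREREREREREREREAAAAAMzMzMzMzMzN3d3d3d3d3d3cREREREREQEREREQAAAAAzMzMzMzMzM3d3d3d3d3d3dxEREREREQAREREREAAAADMzMzMzMzMzd3d3d3d3d3d3cRERERERABEREREQAAAAMzMzMzMzMzN3d3d3d3d3d3dxEREREREAARERERAAAAAzMzMzMzMzM3d3d3d3d3d3d3cREREREQAAEREREAAAAAMzMzMzMzMzd3d3d3d3d3d3dhERERERAAABEREAAAAAAzMzMzMzMzN3d3d3d3d3d3d2EREREREAAAARAAMzMAAAMzMzMzMzM3d3d3d3d3d3d2YREREREQAAAAMAAzMzMAAzMzMzMzMzd3d3d3d3d3d2ZhERERERAAAAAzMzMzMzADMzMzMzMzN3d3d3d3d3ZmZmYREREREAAAADMzMzMzMwAzMzMzMzM3d3ZmZmZmZmZmZmAREREQAAADMzMzMzMzMzMzMzMzMzB3ZmZmZmZmZmZmZgARERAAADMzMzMzMzM0MzMzMzMzMAZmZmZmZmZmZmZmYAAABEQERERDMzMzNERDMzMzMzMwDdZmZmZmZmZmZmZmAAAEREREREREREREREMzMzMzMzDd3WZmZmZmZmZmZmYAAARERERERERERERERDMzMzMzPd3d1mZmZmZmZmZmZgAABEREREREREREREREQzMzMzM93d3WZmZmZmZmZmZmYAAERERERERERERERERDMzMzMz3d3d1mZmZmZmZmZmZmAAREREREREREREREREQzMzMzPd3d3dZmZmZmZmZmZmYABEREREREREREREREREMzMzM93d3d1mZmZmZmZmZmZmAARERERERERERERERERDMzMz3d3d3dZmZmZmZmZmZmAAAARERERERERERERERERDMzPd3d3d3WZmZmZmZmZgAAAAAERERERERERERERERERDM93d3d3dZmZmZmZgAAAAAAAAAEREREREREREREREREAA3d3d3d3WZmZmYAAAAAAAAAAABERERERERERERERERADd3d3d3d3WZmYAAAAAAAAAAAAABEREREREREREREREAN3d3d3d3d3WYAAAAAAAAAAAAAAAREREREREREREREQA"/>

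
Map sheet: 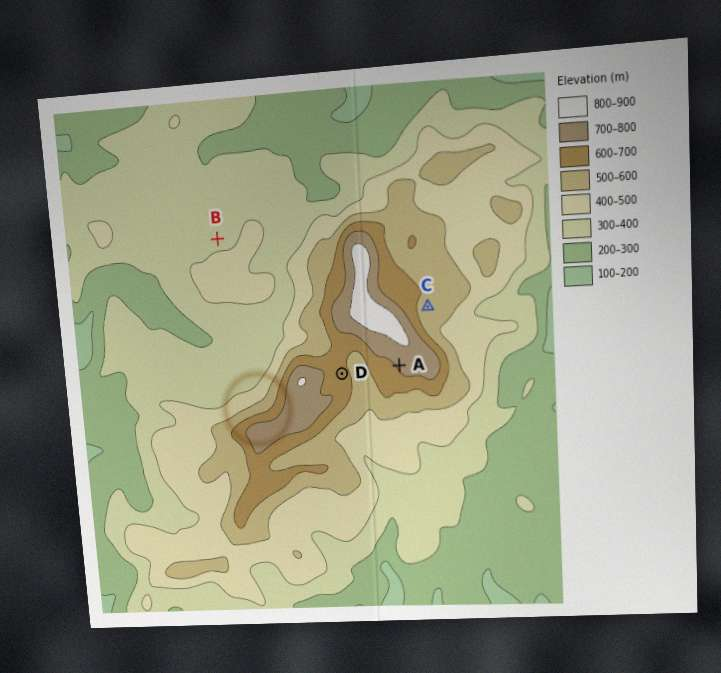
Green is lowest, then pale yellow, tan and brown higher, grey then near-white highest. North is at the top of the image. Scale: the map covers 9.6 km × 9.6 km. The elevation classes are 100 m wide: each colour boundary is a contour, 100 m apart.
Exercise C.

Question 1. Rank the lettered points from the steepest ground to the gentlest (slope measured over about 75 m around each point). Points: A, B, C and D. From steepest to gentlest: A D C B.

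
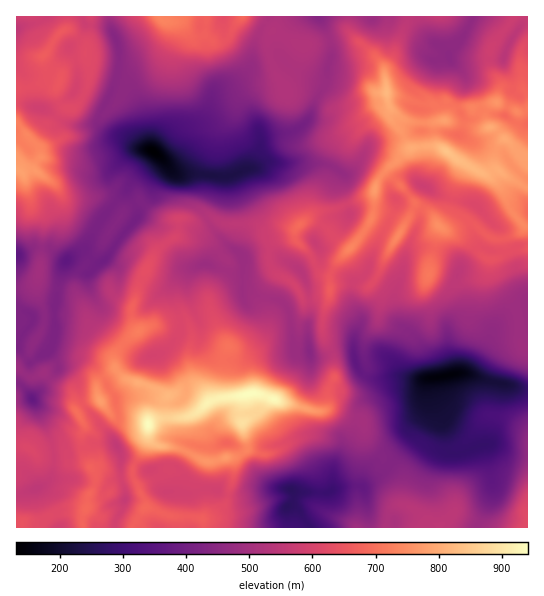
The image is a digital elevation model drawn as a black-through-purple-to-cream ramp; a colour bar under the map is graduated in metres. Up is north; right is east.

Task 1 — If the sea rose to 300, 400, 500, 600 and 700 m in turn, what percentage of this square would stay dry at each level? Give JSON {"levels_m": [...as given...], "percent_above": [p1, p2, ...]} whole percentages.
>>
{"levels_m": [300, 400, 500, 600, 700], "percent_above": [93, 85, 64, 37, 13]}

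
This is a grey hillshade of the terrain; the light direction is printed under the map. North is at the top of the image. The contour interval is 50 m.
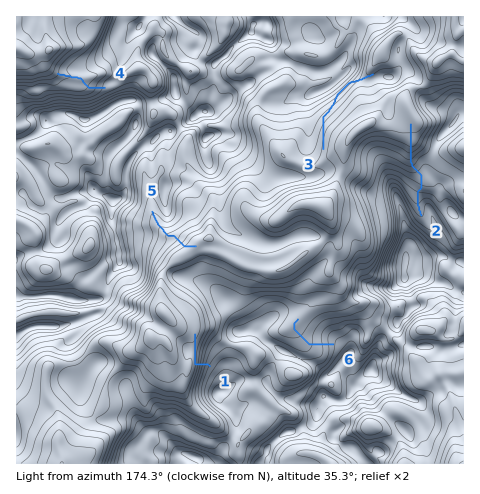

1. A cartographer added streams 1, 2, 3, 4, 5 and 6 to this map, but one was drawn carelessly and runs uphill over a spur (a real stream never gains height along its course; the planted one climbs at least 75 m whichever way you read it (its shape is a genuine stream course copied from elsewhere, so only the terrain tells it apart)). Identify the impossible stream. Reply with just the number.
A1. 3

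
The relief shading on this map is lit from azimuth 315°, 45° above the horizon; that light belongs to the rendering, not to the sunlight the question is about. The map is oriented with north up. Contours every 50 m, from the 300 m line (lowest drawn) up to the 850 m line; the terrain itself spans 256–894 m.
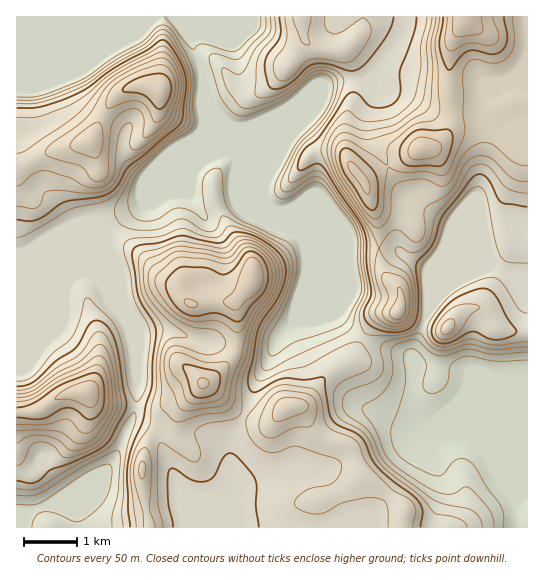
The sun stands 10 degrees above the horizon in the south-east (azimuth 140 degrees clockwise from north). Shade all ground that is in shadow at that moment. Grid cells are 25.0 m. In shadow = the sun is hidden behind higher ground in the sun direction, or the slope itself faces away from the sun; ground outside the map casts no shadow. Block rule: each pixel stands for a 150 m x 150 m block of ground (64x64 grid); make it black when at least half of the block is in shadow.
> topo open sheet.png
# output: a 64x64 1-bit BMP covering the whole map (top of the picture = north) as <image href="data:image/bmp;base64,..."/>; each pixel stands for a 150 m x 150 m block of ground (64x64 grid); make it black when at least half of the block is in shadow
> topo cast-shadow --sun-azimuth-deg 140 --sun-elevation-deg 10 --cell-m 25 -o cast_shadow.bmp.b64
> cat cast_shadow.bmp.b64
<image width="64" height="64" href="data:image/bmp;base64,Qk0+AgAAAAAAAD4AAAAoAAAAQAAAAEAAAAABAAEAAAAAAAACAAATCwAAEwsAAAIAAAAAAAAA////AAAAAAAABwAAAAAAAAAOAAAAAAAAAB4AAAAAAAAAHgAAAAAAAAAeAAAAAAAAAD4AAAAAAAAAPgAAAAAAAAA+AAAAAAAAAD8AAAAAAAAAHwAAAAAAAAAPAAAAAAAAAA8AAAAAAAAAD4AAAOAAAAAHgAIAwAAAAAOABwAAAADgA8AHgAAAAPgDwAfwAAAA/wPgB/gAAAD/w+AH+AAAAP/D4Qf4AAAA/8Pzx/YAAAD/4//D/wAAAP/D/8P/gAAA/8P+AP/AAAD/x/AAP+AYAP/H4AA/4BwA/8eAAA/wPgD/DwAAAf8+APAPAAAA/z+AAA8AAAD+P8AAB4AQAfwf4AAH8DgB/QfgAAfwOAH/AAAAD//8A/gAAAAP//4D+AAAAB///4P4AAAAH///x/gAAAAf//8H8AAAAB///AfgAAAAH//4B8AAAAAf//AHgAAAAA//wAcAAAAAA/8BgAAAAAAD/wHAAAAAAAD/geGAAAAAAP/B44AAAAAAcAHzgAAA8AAAA//BwAD/AAAD/9/gAH+DAAP/3/gAP8EAA/+/+AA/wAAB/7/4AP/gAAD/v/gA/+AAAH//+AD/8AAAf//4AP/8AIA///gA///AAA//+AD//8APABz4AP//4B+AAPgA///g/8AA+AD//+H/wAD8AP//4D/AwfwAf//gP8AA/gB//8A/wAD+AA=="/>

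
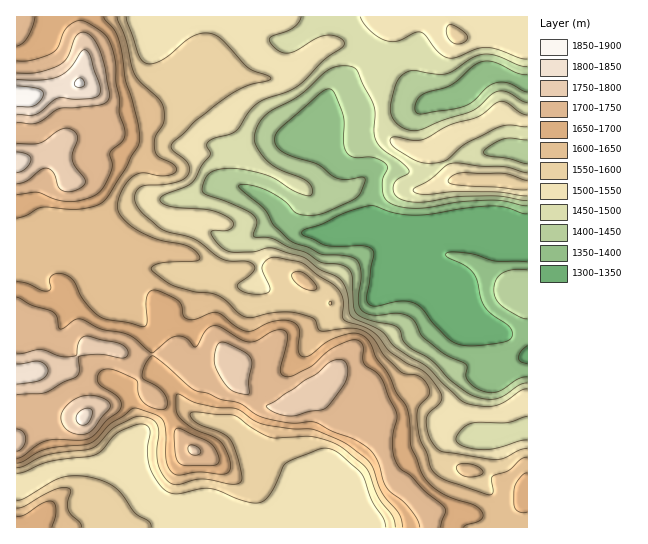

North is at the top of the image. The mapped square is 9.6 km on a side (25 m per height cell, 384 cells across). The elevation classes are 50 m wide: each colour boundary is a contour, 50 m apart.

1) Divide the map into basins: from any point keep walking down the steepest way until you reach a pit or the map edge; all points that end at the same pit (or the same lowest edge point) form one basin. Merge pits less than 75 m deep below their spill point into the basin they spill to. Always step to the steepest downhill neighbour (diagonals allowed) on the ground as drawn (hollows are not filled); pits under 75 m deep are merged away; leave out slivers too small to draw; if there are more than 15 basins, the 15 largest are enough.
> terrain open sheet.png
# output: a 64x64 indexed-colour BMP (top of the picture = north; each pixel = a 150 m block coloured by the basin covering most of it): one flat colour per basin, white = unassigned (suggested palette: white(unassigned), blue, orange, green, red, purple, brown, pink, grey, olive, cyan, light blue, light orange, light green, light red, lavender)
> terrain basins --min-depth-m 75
<image width="64" height="64" href="data:image/bmp;base64,Qk12CAAAAAAAAHYAAAAoAAAAQAAAAEAAAAABAAQAAAAAAAAIAAATCwAAEwsAABAAAAAAAAAA////ALR3HwAOf/8ALKAsACgn1gC9Z5QAS1aMAMJ34wB/f38AIr28AM++FwDox64AeLv/AIrfmACWmP8A1bDFACIiIiIiIiIiIiIiIiIiIiIiIiIiIiIiIiIiERERERERIiIiIiIiIiIiIiIiIiIiIiIiIiIiIiIiIiIREREREREiIiIiIiIiIiIiIiIiIiIiIiIiIiIiIiIiIhERERERESIiIiIiIiIiIiIiIiIiIiIiIiIiIiIiIiIhERERERERIiIiIiIiIiIiIiIiIiIiIiIiIiIiIiIiIhEREREREREiIiIiIiIiIiIiIiIiIiIiIiIiIiIiIiERERERERERESIiIiIiIiIiIiIiIiIiIiIiIiIiIiIiIRERERERERERIiIiIiIiIiIiIiIiIiIiIiIiIiIiIiIREREREREREREiIiIiIiIiIiIiIiIiIiIiIiIiIiIiIhERERERERERESIiIiIiIiIiIiIiIiIiIiIiIiIiIiIiERERERERERERIiIiIiIiIiIiIiIiIiIiIiIiIiIiIiIREREREREREREiIiIiIiIiIiIiIiIiIiIiIiIiIiIiIRERERERERERERIiIiIiIiIiIiIiIiIiIiIiIiIiIiIhERERERERERERERIiIiIiIiIiIiIiIiIiIiIiIiIREiEREREREREREREREREREiIiIiIiIiIiIiIiIiIiIREREREREREREREREREREREiIiIiIiIiIiIiIiEREiIRERERERERERERERERERERESIiIiIiIiIiIiIhEREREhERERERERERERERERERERERIiIiIiIiIiIiIhERERERERERERERERERERERERERERIiIiIiIiIiIiIiEREREREREREREREREREREREREREREiIiIiIiIiISIiERERERERERERERERERERERERERERESIiIiIiIiEREREREREREREREREREREREREREREREREREiIiIiIiIRERERERERERERERERERERERERERERERERERIhERERERERERERERERERERERERERERERERERERERERERERERERERERERERERERERERERERERERERERERERERERERERERERERERERERERERERERERERERERERERERERERERERERERERERERERERERERERERERERERERERERERERERERERERERERERERERERERERERERERERERERERERERERERERERERERERERERERERERERERERERERERERERERERERERERERERERERERERERERERERERERERERERERERERERERERERERERERERERERERERERERERERERERERERERERERERERERERERERERERERERERERERERERERERERERERERERERERERERERERERERERERERERERERERERERERERERERERERERERERERERERERERERERERERERERERERERERERERERERERERERERERERERERERERERERERERERERERERERERERERERERERERERERERERERERERERERERERERERERERERERERERERERERERERERERERERERERERERERERERERERERERERERERERERERERERERERERERERERERERERERERERERERERERERERERERERERERERERERERERERERERERERERERERERERERERERERERERERERERERERERERERERERERERERERERERERERERERERERERERERERERERERERERERERERERERERERERERERERERERERERERERERERERERERERERERERERERERERERERERERERERERERERERERERERERERERERERERERERERERERERERERERERERERERERERERERERERERERERERERERERERERERERERERERERERERERERERERERERERERERERERERERERERERERERERERERERERERERERERERERERERERERERERERERERERERERERERERERERERERERERERERERERERERERERERERERERERERERERERERERERERERERERETMxEREREREREREREREREREREREREREREREREREREREzMzMxEREREREREREREREREREREREREREREREREREREzMzMzMxERERERERERERERERERERERERERERERERERETMzMzMzMxERERERERERERERERERERERERERERERERERMzMzMzMzMxEzEREREREREREREREREREREREREREREREzMzMzMzMzMzMRERERERERERERERERERERERERERERETMzMzMzMzMzMxERERERERERERERERERERERERERERERMzMzMzMzMzMzEREREREREREREREREREREREREREREREzMzMzMzMzMzMRERERERERERERERERERERERERERERETMzMzMzMzMzMxERERERERERERERERERERERERERERERMzMzMzMzMzMzEREREREREREREREREREREREREREREREzMzMzMzMzMzMRERERERERERERERERERERERERERERETMzMzMzMzMzMxEREREREREREREREREREREREREREREREzMzMzMzMzMzERERERERERERERERERERERERERERERETMzMzMRERERERERERERERERERERERERERERERERERERMzMzMREREREREREREREREREREREREREREREREREREREzMzMxERERER"/>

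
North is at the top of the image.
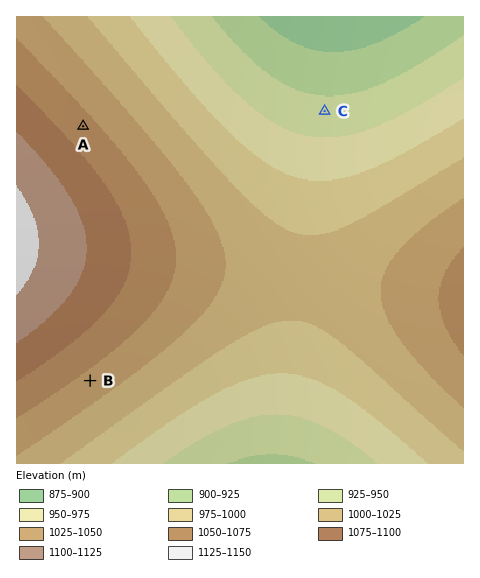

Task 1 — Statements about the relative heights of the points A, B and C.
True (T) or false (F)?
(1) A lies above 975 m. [T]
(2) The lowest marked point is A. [F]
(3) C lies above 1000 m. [F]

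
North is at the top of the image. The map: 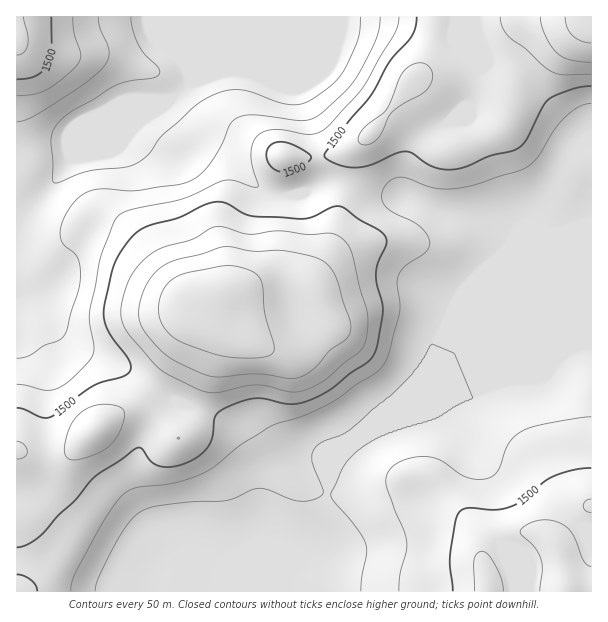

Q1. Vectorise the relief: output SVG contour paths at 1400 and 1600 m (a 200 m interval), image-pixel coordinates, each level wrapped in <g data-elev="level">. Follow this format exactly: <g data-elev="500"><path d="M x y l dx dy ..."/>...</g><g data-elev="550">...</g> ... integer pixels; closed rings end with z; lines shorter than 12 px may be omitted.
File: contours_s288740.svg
<g data-elev="1400"><path d="M95 591l4-15 23-43 12-16 12-8 12-3 24-3 45-3 31-12 11 2 19 8 11 3 10 0 11-4 3-3 0-3-11-30 0-8 3-6 8-6 16-5 11-6 22-20 18-14 22-22 12-17 5-10 3-3 23 10 18 44-20 9-18 12-42 12-25 12-11 8-11 11-15 32 2 6 21 25 12 18 1 11-5 22-1 15"/><path d="M17 122l12-3 21-12 34-23 20-18 4-7 1-8-9-24-2-10"/><path d="M380 17l-1 12-3 10-19 38-13 16-27 24-8 3-7 1-45-6-17 2-6 3-4 5-9 21-12 19-9 9-8 6-13 5-42 6-41-2-9 3-9 6-12 17-6 16 2 11 15 14 3 14-1 18-13 44-3 5-4 3-15 6-15 10-12 2"/></g><g data-elev="1600"><path d="M286 378l13 0 10-6 9-7 12-15 16-11 4-6 0-12-13-40-5-11-8-8-12-6-25-5-33 0-29-4-54 15-12 7-8 9-6 9-4 12-2 12 0 9 8 15 20 21 28 15 17 5 10 1 35-3z"/><path d="M540 17l5 18 6 10 6 8 12 6 22 3"/></g>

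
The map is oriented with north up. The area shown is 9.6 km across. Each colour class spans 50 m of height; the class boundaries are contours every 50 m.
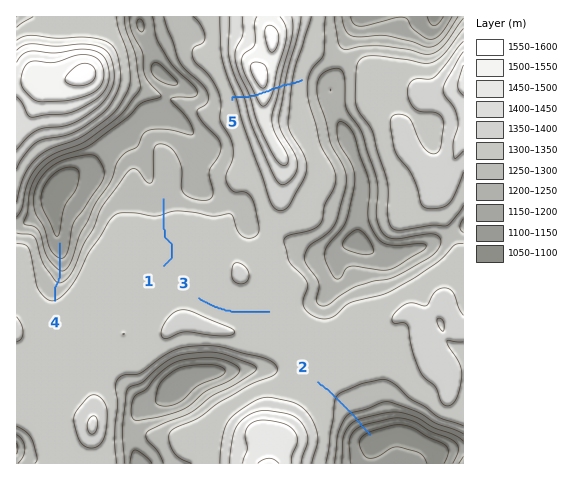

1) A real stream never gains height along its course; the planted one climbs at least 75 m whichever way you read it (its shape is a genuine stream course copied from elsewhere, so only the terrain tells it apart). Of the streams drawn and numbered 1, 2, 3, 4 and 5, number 5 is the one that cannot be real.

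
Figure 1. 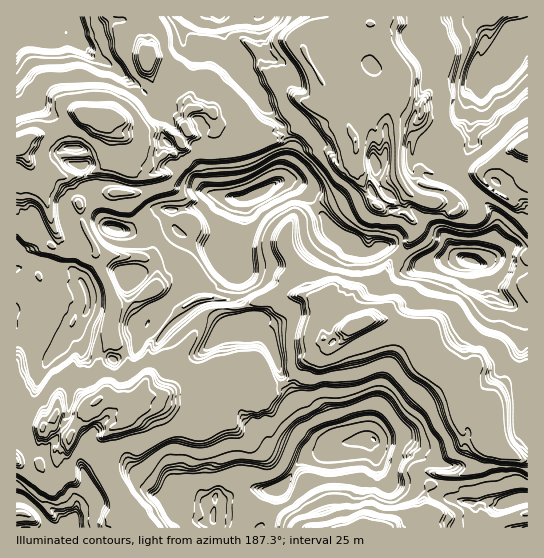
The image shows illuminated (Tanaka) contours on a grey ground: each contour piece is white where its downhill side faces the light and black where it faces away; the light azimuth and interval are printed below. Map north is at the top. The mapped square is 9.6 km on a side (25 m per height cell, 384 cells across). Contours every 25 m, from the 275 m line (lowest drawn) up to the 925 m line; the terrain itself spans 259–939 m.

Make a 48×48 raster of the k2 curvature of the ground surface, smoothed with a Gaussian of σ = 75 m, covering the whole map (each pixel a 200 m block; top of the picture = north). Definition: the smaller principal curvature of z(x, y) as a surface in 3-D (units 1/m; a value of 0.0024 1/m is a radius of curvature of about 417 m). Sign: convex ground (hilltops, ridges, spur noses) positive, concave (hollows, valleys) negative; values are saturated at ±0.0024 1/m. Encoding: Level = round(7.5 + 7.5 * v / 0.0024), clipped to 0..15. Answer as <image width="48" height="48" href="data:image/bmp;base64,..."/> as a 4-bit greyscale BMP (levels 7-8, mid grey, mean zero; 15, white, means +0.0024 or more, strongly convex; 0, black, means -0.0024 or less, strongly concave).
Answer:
<image width="48" height="48" href="data:image/bmp;base64,Qk32BAAAAAAAAHYAAAAoAAAAMAAAADAAAAABAAQAAAAAAIAEAAATCwAAEwsAABAAAAAAAAAAAAAAABEREQAiIiIAMzMzAERERABVVVUAZmZmAHd3dwCIiIgAmZmZAKqqqgC7u7sAzMzMAN3d3QDu7u4A////AEBkiTUmdgWHaJhXeGRFZTEiEWd0Z3YwAgFSeSc1cieHZ4hXdkVXZlU1cxNBNVRXIHdDRFlUQXh3WJhWMldiV3dkh2Umd4V5h3cQV3gVF0h3ZXZVWag2MjR1mzc4hlUyRlBHIYMzaDaYd2Z3QlckRVVEOCdjNGeHZgZXY4JjiGOHV2eIdUQ0aHQ5dBVCQxJXhDdmVTZ0ZHZERDIjIlSIiHdng2N4RXQgAHd2BHd3ZCaYdnh2ZFZYd3Z3g2ZYRDJVFoUHEJYGd2IjIjdVdjg2h3eKg3hWcldzaHUCUEghE3hmd1Mol0OEV3d3goVzUndyeIcwYyNmZEZnd3dFZmQldDV4NkdGJndyeHeANSRnd1RXd3dkMmhiNlZUd1M3J4dyZ2NDNjEzNmM3h3d3dTiHdUNXdkSER3dSdzdiZ4cWYSZWd3d3djJCVURnhTdCd3U1ZzmDFVZVdgeHd3h3cmNXV2UzM2E3d3N5djh3YVNpNFZ3VDVnYoUhIjRnijR3dlFXQyd4dpJEKSNVWGQyJYVUZGUxQyd3QzJlSHd3d4RDWElVJod4Z3VERiaHVXd1SYYyaHd3d3UyiId1Q4h4h3VTVQA2d3dzaEN2eHd3dncSiIdnQliIiXWBd2EAJiERZSh2Z3d3dokTR4hjdCAARDehd3dkMnl2UWVFZXd3dnkBMCZ3RFdjAFUQZ2Q3UmUiNEV3VXdndokEpgFYd1NnZSZEERNYcxJ2RXeFJnZXd5QJiVNodCiaV0R3ZFYxFndEZSAGNXd3eVApiFV2YYiIZZJSN3d3BTtklpp1YnZUESQgADaHRYiHRVEng1iYUSVmlqWIYWMjZ3BHd2d2OId3RRJoJXhntQM0h3dDpAVxVyOIRndoRGd3ZCB0eHhWeTBHhlWHVldghwiKNnZlI2MSQ1BEiFQzMzQWYwE1cXlAhiVzFnWENiWIZUITdjYkN0dUAEJpNWcCk0M1UniDI3Z4d3U2Q3RQJEIAQ2ZVBURSl3dCNjMiWpV3iWZUhHUnZwJlVncQVXd0EliHQzM1l3ZmZ4W0hWQEQgdnd2FIZ3R1JEAiNERQVmZUZ4l4dTIYcFd4hzBWeDJ0VYNnd1RmIyNFVoiGI0UbkGh3d2UEdiWFiGV3dzYwZlUxAlRSWDQncGiHdnhxAAA1NGZUNzlARnd3YwRTg1NUUViHdGZoUmM3dlJFViJAJ2Z3Y2VHU3R2g0ZnQ2VFdWUzYhRRM3iSWDd2J1R2Jnd3ZkU3GoiDR3iiUCM0VHiFAUdxeUZBZ3d3d0UnGDJHUjdyJFVDRnd2WHcViDMDd3d3d0Q3FVtCdVJlZlVXZWeHd2JXdEaiVnd3d0WWF6h4NnQiNDRoZBd2MyWHYWeBWIeIh1J2J4h4cyVndFaHQwZBdleIRHdCeIeIhxR3JXh3h0JFRJNiUgQ5h2eIJnQVeIeIckd3NEh3d3eId5OCciRYZEVRRCBWd3d3Yph3JTd3d3h3iGNjdnJDFFMTRDAmd3d2Yph2OFZXiId3d0VFd2BVh3hmmpYxE1ZlYld0aHQ2mA=="/>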